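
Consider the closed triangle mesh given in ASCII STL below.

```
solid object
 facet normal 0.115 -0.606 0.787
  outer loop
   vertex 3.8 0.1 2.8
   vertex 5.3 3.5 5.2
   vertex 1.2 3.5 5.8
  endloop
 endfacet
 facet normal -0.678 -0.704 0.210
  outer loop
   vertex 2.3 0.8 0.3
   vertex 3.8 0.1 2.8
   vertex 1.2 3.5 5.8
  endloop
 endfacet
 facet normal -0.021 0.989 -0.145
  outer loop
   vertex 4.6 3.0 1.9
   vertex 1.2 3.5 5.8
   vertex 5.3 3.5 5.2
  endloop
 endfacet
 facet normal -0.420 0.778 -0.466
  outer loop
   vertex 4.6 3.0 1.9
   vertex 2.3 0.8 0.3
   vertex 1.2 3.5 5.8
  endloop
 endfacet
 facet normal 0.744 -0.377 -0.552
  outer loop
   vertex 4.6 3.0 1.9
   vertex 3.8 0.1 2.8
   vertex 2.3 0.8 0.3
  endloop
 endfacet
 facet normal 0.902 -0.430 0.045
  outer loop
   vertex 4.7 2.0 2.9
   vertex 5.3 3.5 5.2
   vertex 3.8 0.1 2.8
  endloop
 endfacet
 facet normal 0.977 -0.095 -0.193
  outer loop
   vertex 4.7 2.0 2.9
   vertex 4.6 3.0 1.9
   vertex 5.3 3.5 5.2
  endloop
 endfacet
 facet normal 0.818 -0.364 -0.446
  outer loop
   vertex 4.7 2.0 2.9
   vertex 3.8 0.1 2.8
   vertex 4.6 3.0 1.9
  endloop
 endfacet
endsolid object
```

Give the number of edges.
12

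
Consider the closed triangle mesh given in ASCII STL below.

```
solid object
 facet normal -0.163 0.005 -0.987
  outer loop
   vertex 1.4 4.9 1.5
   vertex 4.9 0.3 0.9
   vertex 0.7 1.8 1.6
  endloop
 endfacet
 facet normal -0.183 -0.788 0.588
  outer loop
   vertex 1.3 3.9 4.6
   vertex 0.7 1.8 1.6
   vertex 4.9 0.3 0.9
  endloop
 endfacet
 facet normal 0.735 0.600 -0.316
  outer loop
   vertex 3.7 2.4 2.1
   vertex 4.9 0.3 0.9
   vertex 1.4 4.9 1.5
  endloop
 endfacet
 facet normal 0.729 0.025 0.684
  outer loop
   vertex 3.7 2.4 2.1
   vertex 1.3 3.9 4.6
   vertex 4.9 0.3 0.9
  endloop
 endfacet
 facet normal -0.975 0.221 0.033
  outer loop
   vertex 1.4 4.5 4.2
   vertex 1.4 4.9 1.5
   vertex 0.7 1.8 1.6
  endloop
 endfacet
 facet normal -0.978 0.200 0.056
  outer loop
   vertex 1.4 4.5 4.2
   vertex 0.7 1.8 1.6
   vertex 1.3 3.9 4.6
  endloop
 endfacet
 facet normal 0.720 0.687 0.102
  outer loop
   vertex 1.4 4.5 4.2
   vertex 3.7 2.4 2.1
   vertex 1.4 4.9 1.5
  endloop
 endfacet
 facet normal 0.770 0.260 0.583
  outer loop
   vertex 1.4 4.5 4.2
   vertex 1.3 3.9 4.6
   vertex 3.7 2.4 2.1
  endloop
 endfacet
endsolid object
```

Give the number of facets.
8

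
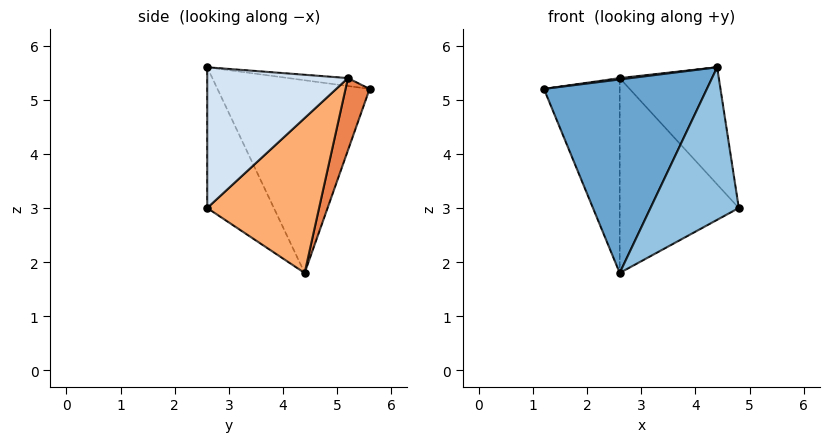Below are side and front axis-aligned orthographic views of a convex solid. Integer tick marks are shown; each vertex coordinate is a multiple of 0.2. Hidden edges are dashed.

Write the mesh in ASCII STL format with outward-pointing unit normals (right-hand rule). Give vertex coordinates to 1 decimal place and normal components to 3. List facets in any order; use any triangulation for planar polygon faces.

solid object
 facet normal -0.682 -0.731 -0.023
  outer loop
   vertex 2.6 4.4 1.8
   vertex 4.4 2.6 5.6
   vertex 1.2 5.6 5.2
  endloop
 endfacet
 facet normal -0.600 -0.795 -0.092
  outer loop
   vertex 2.6 4.4 1.8
   vertex 4.8 2.6 3.0
   vertex 4.4 2.6 5.6
  endloop
 endfacet
 facet normal -0.149 -0.027 0.988
  outer loop
   vertex 2.6 5.2 5.4
   vertex 1.2 5.6 5.2
   vertex 4.4 2.6 5.6
  endloop
 endfacet
 facet normal 0.811 0.571 0.125
  outer loop
   vertex 2.6 5.2 5.4
   vertex 4.4 2.6 5.6
   vertex 4.8 2.6 3.0
  endloop
 endfacet
 facet normal 0.296 0.932 -0.207
  outer loop
   vertex 2.6 5.2 5.4
   vertex 2.6 4.4 1.8
   vertex 1.2 5.6 5.2
  endloop
 endfacet
 facet normal 0.676 0.719 -0.160
  outer loop
   vertex 2.6 5.2 5.4
   vertex 4.8 2.6 3.0
   vertex 2.6 4.4 1.8
  endloop
 endfacet
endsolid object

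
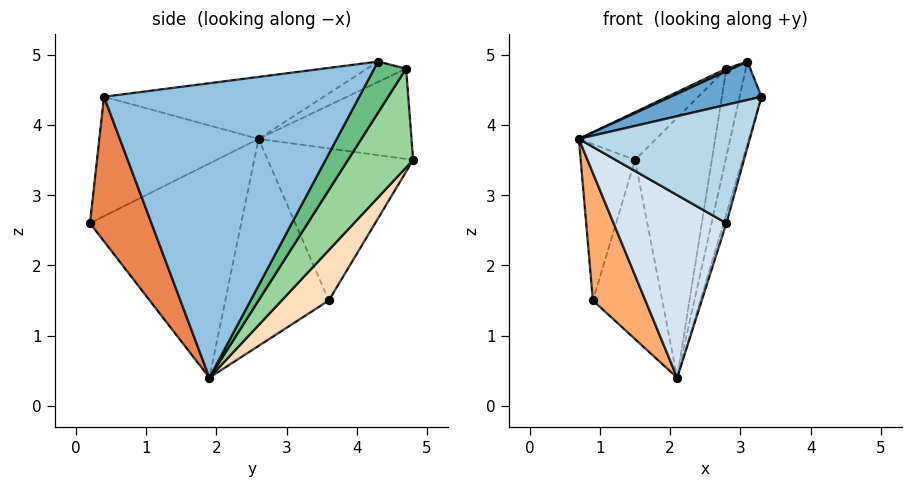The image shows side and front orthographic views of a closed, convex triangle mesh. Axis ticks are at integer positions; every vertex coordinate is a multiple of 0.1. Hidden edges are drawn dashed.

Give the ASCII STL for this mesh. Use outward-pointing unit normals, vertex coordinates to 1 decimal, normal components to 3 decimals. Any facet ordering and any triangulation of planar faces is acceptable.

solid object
 facet normal -0.331 -0.137 0.934
  outer loop
   vertex 3.1 4.3 4.9
   vertex 0.7 2.6 3.8
   vertex 3.3 0.4 4.4
  endloop
 endfacet
 facet normal 0.963 0.082 -0.258
  outer loop
   vertex 2.1 1.9 0.4
   vertex 3.1 4.3 4.9
   vertex 3.3 0.4 4.4
  endloop
 endfacet
 facet normal -0.658 -0.706 0.261
  outer loop
   vertex 2.8 0.2 2.6
   vertex 3.3 0.4 4.4
   vertex 0.7 2.6 3.8
  endloop
 endfacet
 facet normal -0.785 -0.585 -0.203
  outer loop
   vertex 2.8 0.2 2.6
   vertex 0.7 2.6 3.8
   vertex 2.1 1.9 0.4
  endloop
 endfacet
 facet normal 0.961 0.044 -0.272
  outer loop
   vertex 2.8 0.2 2.6
   vertex 2.1 1.9 0.4
   vertex 3.3 0.4 4.4
  endloop
 endfacet
 facet normal -0.860 -0.436 -0.264
  outer loop
   vertex 0.9 3.6 1.5
   vertex 2.1 1.9 0.4
   vertex 0.7 2.6 3.8
  endloop
 endfacet
 facet normal -0.934 0.349 0.071
  outer loop
   vertex 0.9 3.6 1.5
   vertex 0.7 2.6 3.8
   vertex 1.5 4.8 3.5
  endloop
 endfacet
 facet normal 0.468 0.689 -0.554
  outer loop
   vertex 0.9 3.6 1.5
   vertex 1.5 4.8 3.5
   vertex 2.1 1.9 0.4
  endloop
 endfacet
 facet normal 0.772 0.473 -0.424
  outer loop
   vertex 2.8 4.7 4.8
   vertex 3.1 4.3 4.9
   vertex 2.1 1.9 0.4
  endloop
 endfacet
 facet normal 0.558 0.657 -0.507
  outer loop
   vertex 2.8 4.7 4.8
   vertex 2.1 1.9 0.4
   vertex 1.5 4.8 3.5
  endloop
 endfacet
 facet normal -0.383 -0.056 0.922
  outer loop
   vertex 2.8 4.7 4.8
   vertex 0.7 2.6 3.8
   vertex 3.1 4.3 4.9
  endloop
 endfacet
 facet normal -0.654 0.331 0.680
  outer loop
   vertex 2.8 4.7 4.8
   vertex 1.5 4.8 3.5
   vertex 0.7 2.6 3.8
  endloop
 endfacet
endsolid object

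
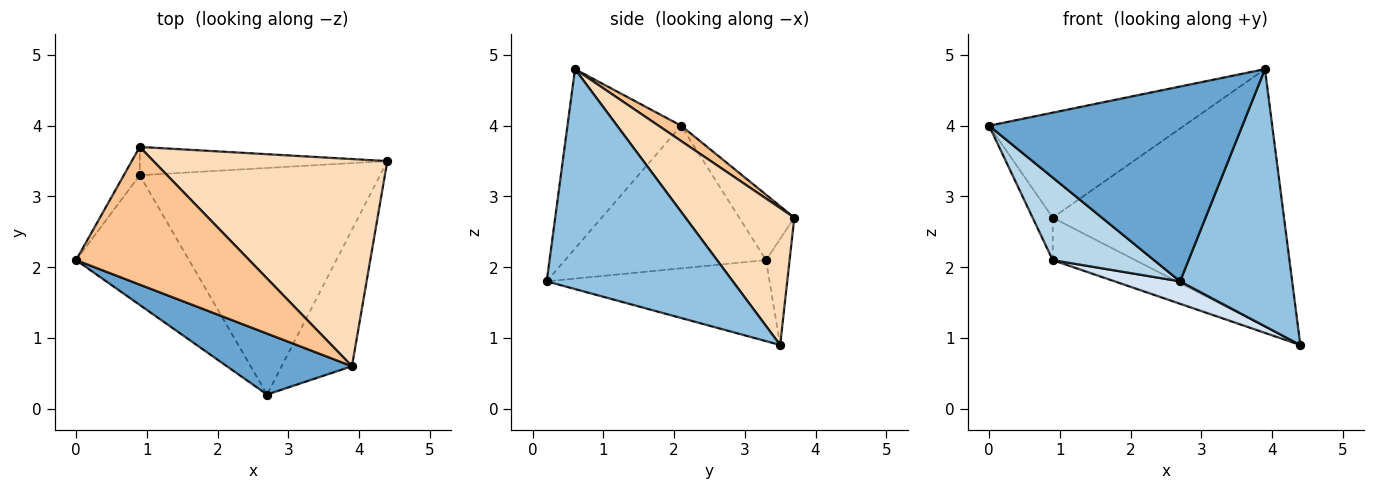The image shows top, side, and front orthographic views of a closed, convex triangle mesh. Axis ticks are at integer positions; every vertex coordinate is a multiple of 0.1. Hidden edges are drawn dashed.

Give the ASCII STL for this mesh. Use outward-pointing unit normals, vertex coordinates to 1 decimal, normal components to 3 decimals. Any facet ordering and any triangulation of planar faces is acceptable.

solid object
 facet normal -0.394 -0.877 0.274
  outer loop
   vertex 3.9 0.6 4.8
   vertex 0.0 2.1 4.0
   vertex 2.7 0.2 1.8
  endloop
 endfacet
 facet normal 0.826 -0.498 -0.264
  outer loop
   vertex 3.9 0.6 4.8
   vertex 2.7 0.2 1.8
   vertex 4.4 3.5 0.9
  endloop
 endfacet
 facet normal -0.729 -0.367 -0.577
  outer loop
   vertex 0.9 3.3 2.1
   vertex 2.7 0.2 1.8
   vertex 0.0 2.1 4.0
  endloop
 endfacet
 facet normal -0.318 -0.093 -0.943
  outer loop
   vertex 0.9 3.3 2.1
   vertex 4.4 3.5 0.9
   vertex 2.7 0.2 1.8
  endloop
 endfacet
 facet normal -0.916 0.334 -0.223
  outer loop
   vertex 0.9 3.7 2.7
   vertex 0.9 3.3 2.1
   vertex 0.0 2.1 4.0
  endloop
 endfacet
 facet normal -0.231 0.809 -0.540
  outer loop
   vertex 0.9 3.7 2.7
   vertex 4.4 3.5 0.9
   vertex 0.9 3.3 2.1
  endloop
 endfacet
 facet normal 0.070 0.605 0.793
  outer loop
   vertex 0.9 3.7 2.7
   vertex 0.0 2.1 4.0
   vertex 3.9 0.6 4.8
  endloop
 endfacet
 facet normal 0.344 0.732 0.588
  outer loop
   vertex 0.9 3.7 2.7
   vertex 3.9 0.6 4.8
   vertex 4.4 3.5 0.9
  endloop
 endfacet
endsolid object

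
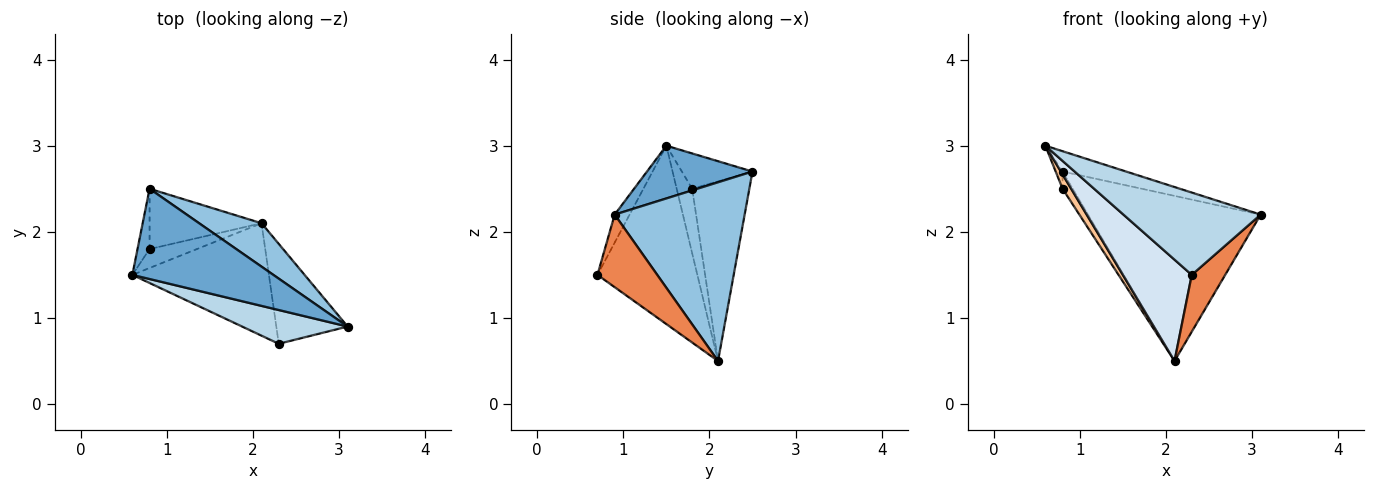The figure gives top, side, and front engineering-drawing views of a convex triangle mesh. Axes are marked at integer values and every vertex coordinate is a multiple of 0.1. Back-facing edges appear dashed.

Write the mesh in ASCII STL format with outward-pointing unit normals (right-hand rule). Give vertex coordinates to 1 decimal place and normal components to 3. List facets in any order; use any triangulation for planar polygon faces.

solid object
 facet normal 0.343 0.206 0.916
  outer loop
   vertex 0.8 2.5 2.7
   vertex 0.6 1.5 3.0
   vertex 3.1 0.9 2.2
  endloop
 endfacet
 facet normal 0.589 0.782 0.206
  outer loop
   vertex 2.1 2.1 0.5
   vertex 0.8 2.5 2.7
   vertex 3.1 0.9 2.2
  endloop
 endfacet
 facet normal -0.100 -0.921 0.377
  outer loop
   vertex 2.3 0.7 1.5
   vertex 3.1 0.9 2.2
   vertex 0.6 1.5 3.0
  endloop
 endfacet
 facet normal -0.696 -0.480 -0.533
  outer loop
   vertex 2.3 0.7 1.5
   vertex 0.6 1.5 3.0
   vertex 2.1 2.1 0.5
  endloop
 endfacet
 facet normal 0.662 -0.370 -0.651
  outer loop
   vertex 2.3 0.7 1.5
   vertex 2.1 2.1 0.5
   vertex 3.1 0.9 2.2
  endloop
 endfacet
 facet normal -0.942 0.092 -0.322
  outer loop
   vertex 0.8 1.8 2.5
   vertex 0.6 1.5 3.0
   vertex 0.8 2.5 2.7
  endloop
 endfacet
 facet normal -0.736 -0.409 -0.540
  outer loop
   vertex 0.8 1.8 2.5
   vertex 2.1 2.1 0.5
   vertex 0.6 1.5 3.0
  endloop
 endfacet
 facet normal -0.839 0.149 -0.523
  outer loop
   vertex 0.8 1.8 2.5
   vertex 0.8 2.5 2.7
   vertex 2.1 2.1 0.5
  endloop
 endfacet
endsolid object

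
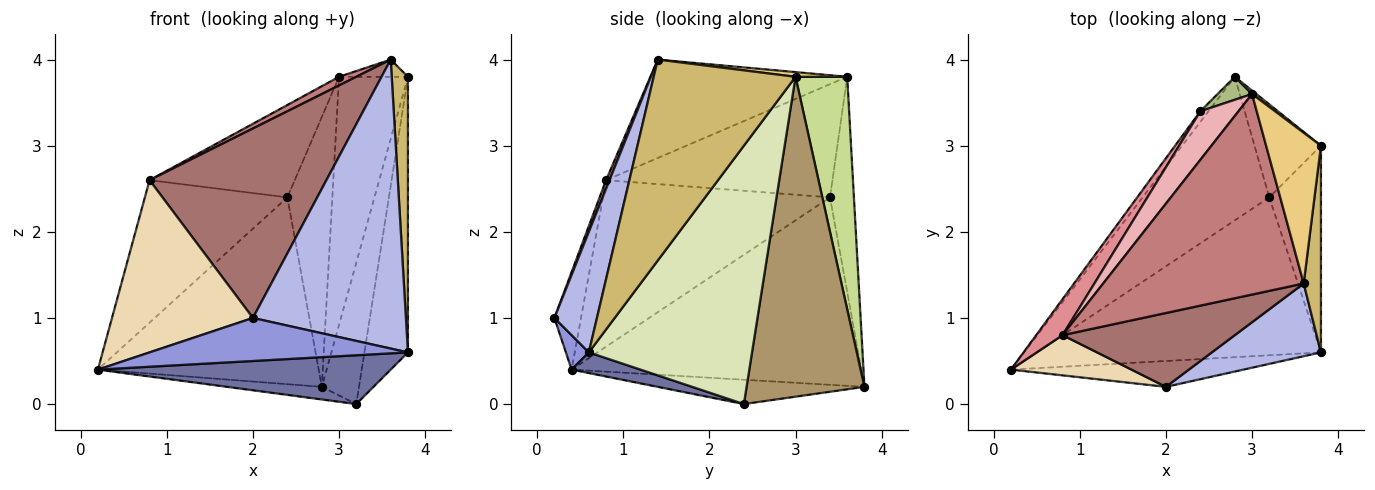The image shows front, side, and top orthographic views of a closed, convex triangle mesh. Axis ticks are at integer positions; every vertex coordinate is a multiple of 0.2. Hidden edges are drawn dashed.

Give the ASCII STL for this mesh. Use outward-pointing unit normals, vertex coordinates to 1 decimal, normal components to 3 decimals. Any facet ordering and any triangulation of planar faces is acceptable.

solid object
 facet normal 0.069 -0.295 -0.953
  outer loop
   vertex 3.2 2.4 0.0
   vertex 3.8 0.6 0.6
   vertex 0.2 0.4 0.4
  endloop
 endfacet
 facet normal -0.188 0.086 -0.978
  outer loop
   vertex 3.2 2.4 0.0
   vertex 0.2 0.4 0.4
   vertex 2.8 3.8 0.2
  endloop
 endfacet
 facet normal 0.076 -0.855 -0.513
  outer loop
   vertex 2.0 0.2 1.0
   vertex 0.2 0.4 0.4
   vertex 3.8 0.6 0.6
  endloop
 endfacet
 facet normal 0.260 -0.936 0.236
  outer loop
   vertex 2.0 0.2 1.0
   vertex 3.8 0.6 0.6
   vertex 3.6 1.4 4.0
  endloop
 endfacet
 facet normal -0.795 0.606 -0.034
  outer loop
   vertex 2.4 3.4 2.4
   vertex 2.8 3.8 0.2
   vertex 0.2 0.4 0.4
  endloop
 endfacet
 facet normal -0.468 0.880 0.075
  outer loop
   vertex 2.4 3.4 2.4
   vertex 3.0 3.6 3.8
   vertex 2.8 3.8 0.2
  endloop
 endfacet
 facet normal 0.600 0.800 0.011
  outer loop
   vertex 3.8 3.0 3.8
   vertex 2.8 3.8 0.2
   vertex 3.0 3.6 3.8
  endloop
 endfacet
 facet normal 0.949 0.253 -0.190
  outer loop
   vertex 3.8 3.0 3.8
   vertex 3.8 0.6 0.6
   vertex 3.2 2.4 0.0
  endloop
 endfacet
 facet normal 0.936 0.295 -0.194
  outer loop
   vertex 3.8 3.0 3.8
   vertex 3.2 2.4 0.0
   vertex 2.8 3.8 0.2
  endloop
 endfacet
 facet normal 0.990 -0.113 0.085
  outer loop
   vertex 3.8 3.0 3.8
   vertex 3.6 1.4 4.0
   vertex 3.8 0.6 0.6
  endloop
 endfacet
 facet normal 0.085 0.113 0.990
  outer loop
   vertex 3.8 3.0 3.8
   vertex 3.0 3.6 3.8
   vertex 3.6 1.4 4.0
  endloop
 endfacet
 facet normal -0.181 -0.958 0.223
  outer loop
   vertex 0.8 0.8 2.6
   vertex 0.2 0.4 0.4
   vertex 2.0 0.2 1.0
  endloop
 endfacet
 facet normal 0.018 -0.932 0.363
  outer loop
   vertex 0.8 0.8 2.6
   vertex 2.0 0.2 1.0
   vertex 3.6 1.4 4.0
  endloop
 endfacet
 facet normal -0.440 -0.039 0.897
  outer loop
   vertex 0.8 0.8 2.6
   vertex 3.6 1.4 4.0
   vertex 3.0 3.6 3.8
  endloop
 endfacet
 facet normal -0.839 0.527 0.133
  outer loop
   vertex 0.8 0.8 2.6
   vertex 2.4 3.4 2.4
   vertex 0.2 0.4 0.4
  endloop
 endfacet
 facet normal -0.810 0.519 0.273
  outer loop
   vertex 0.8 0.8 2.6
   vertex 3.0 3.6 3.8
   vertex 2.4 3.4 2.4
  endloop
 endfacet
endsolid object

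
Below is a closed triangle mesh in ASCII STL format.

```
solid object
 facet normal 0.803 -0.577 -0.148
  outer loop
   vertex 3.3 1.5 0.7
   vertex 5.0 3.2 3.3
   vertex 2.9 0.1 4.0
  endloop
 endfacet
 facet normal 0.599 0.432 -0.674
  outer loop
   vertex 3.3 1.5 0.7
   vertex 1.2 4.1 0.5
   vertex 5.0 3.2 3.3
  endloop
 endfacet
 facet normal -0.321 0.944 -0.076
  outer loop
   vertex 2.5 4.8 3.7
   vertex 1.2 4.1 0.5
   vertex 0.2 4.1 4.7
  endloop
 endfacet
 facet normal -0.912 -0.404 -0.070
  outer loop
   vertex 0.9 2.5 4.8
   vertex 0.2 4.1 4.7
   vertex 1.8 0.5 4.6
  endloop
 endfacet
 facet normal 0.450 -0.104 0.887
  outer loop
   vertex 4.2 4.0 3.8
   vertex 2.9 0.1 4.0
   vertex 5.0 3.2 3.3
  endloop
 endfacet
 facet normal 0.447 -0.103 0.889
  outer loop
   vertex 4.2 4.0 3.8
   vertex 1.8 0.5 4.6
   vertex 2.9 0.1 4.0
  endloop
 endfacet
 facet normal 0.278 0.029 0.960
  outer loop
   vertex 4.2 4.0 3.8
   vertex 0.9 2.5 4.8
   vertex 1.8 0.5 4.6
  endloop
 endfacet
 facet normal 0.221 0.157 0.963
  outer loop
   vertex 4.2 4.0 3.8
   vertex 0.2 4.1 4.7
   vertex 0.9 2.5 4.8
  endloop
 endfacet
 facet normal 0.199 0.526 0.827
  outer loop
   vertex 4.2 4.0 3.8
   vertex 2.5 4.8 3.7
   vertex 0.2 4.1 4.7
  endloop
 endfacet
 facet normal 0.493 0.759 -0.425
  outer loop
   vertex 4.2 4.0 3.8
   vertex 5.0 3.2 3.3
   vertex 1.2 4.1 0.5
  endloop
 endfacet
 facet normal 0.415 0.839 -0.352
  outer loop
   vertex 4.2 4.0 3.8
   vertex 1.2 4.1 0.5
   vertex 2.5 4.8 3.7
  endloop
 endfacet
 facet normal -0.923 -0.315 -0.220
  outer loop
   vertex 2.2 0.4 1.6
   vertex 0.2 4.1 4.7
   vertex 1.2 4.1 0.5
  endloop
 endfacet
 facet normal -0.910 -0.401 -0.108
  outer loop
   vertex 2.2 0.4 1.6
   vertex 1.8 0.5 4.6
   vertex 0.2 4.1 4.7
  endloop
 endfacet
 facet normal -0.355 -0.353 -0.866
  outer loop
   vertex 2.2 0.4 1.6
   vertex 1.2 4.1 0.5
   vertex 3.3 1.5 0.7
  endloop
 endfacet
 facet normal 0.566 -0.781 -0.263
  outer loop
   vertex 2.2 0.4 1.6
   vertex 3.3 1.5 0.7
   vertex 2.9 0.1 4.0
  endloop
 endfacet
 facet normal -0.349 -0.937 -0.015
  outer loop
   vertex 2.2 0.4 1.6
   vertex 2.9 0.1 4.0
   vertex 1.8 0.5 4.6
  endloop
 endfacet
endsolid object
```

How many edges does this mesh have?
24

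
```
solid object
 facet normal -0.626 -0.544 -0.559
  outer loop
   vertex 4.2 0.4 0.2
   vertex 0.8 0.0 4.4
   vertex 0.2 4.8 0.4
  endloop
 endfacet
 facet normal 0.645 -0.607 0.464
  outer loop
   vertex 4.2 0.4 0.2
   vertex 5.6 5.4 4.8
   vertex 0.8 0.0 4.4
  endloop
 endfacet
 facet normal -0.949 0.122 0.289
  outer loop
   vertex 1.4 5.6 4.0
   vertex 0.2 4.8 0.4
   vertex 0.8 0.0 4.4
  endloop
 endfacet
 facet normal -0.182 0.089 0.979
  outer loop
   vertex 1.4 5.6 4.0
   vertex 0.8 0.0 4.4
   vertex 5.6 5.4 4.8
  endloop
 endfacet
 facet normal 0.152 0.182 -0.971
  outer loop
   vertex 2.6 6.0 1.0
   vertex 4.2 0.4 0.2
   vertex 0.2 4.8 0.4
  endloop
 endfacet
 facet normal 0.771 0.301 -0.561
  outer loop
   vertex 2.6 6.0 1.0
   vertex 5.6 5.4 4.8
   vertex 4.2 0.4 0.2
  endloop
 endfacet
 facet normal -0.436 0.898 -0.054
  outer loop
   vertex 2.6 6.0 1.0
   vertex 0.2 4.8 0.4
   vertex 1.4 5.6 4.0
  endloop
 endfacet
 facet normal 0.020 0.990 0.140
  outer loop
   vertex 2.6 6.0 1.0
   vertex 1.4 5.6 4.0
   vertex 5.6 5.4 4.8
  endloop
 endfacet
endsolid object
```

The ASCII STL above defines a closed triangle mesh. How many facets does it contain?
8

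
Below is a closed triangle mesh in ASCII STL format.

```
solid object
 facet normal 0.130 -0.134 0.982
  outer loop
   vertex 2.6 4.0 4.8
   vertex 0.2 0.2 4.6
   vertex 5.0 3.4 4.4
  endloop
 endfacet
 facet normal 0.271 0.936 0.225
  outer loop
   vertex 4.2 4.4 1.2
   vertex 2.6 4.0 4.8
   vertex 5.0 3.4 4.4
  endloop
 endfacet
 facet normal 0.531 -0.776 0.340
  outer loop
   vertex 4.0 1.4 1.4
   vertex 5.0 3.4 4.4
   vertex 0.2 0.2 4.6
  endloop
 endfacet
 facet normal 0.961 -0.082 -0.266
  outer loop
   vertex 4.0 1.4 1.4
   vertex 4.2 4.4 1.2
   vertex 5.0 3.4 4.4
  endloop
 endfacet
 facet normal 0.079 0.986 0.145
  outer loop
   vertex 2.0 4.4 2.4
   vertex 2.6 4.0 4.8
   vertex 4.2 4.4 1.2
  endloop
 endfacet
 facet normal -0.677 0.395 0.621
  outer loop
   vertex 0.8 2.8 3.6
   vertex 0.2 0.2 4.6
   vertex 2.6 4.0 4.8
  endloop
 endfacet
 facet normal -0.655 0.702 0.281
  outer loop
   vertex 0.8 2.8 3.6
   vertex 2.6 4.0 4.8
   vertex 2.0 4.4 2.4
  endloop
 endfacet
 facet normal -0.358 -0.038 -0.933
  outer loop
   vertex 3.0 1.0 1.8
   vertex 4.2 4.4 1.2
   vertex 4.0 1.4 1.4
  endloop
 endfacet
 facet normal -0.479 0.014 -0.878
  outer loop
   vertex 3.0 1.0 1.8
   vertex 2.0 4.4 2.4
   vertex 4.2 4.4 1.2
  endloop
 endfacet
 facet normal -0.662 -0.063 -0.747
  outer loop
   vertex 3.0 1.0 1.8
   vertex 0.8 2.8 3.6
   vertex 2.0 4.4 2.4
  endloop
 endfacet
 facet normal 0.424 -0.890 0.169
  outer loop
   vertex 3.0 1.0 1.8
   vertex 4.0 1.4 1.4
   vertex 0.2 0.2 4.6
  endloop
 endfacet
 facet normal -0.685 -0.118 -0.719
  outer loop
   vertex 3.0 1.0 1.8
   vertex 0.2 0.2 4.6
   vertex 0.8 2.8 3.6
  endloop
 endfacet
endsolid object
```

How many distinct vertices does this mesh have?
8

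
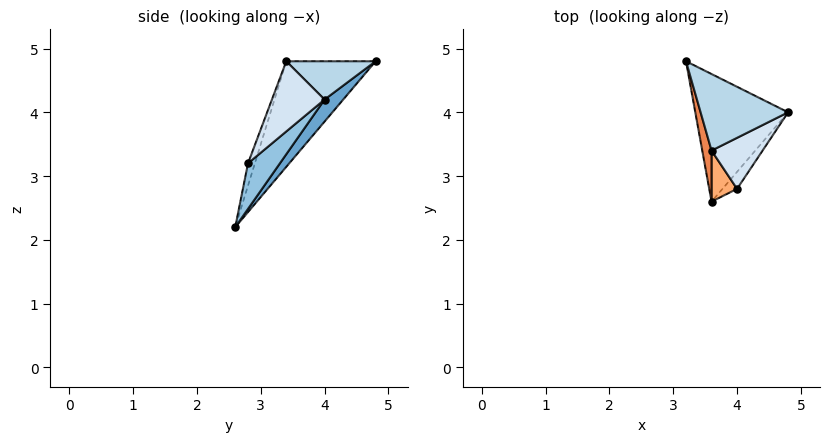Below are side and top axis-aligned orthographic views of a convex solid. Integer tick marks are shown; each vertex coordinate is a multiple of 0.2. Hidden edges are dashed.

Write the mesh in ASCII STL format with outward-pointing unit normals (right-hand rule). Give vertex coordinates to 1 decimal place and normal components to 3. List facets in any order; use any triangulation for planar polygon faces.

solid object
 facet normal 0.149 0.766 -0.625
  outer loop
   vertex 3.6 2.6 2.2
   vertex 3.2 4.8 4.8
   vertex 4.8 4.0 4.2
  endloop
 endfacet
 facet normal 0.890 -0.356 -0.285
  outer loop
   vertex 4.0 2.8 3.2
   vertex 3.6 2.6 2.2
   vertex 4.8 4.0 4.2
  endloop
 endfacet
 facet normal 0.398 0.114 0.910
  outer loop
   vertex 3.6 3.4 4.8
   vertex 4.8 4.0 4.2
   vertex 3.2 4.8 4.8
  endloop
 endfacet
 facet normal 0.564 -0.717 0.410
  outer loop
   vertex 3.6 3.4 4.8
   vertex 4.0 2.8 3.2
   vertex 4.8 4.0 4.2
  endloop
 endfacet
 facet normal -0.958 -0.274 0.084
  outer loop
   vertex 3.6 3.4 4.8
   vertex 3.2 4.8 4.8
   vertex 3.6 2.6 2.2
  endloop
 endfacet
 facet normal -0.249 -0.926 0.285
  outer loop
   vertex 3.6 3.4 4.8
   vertex 3.6 2.6 2.2
   vertex 4.0 2.8 3.2
  endloop
 endfacet
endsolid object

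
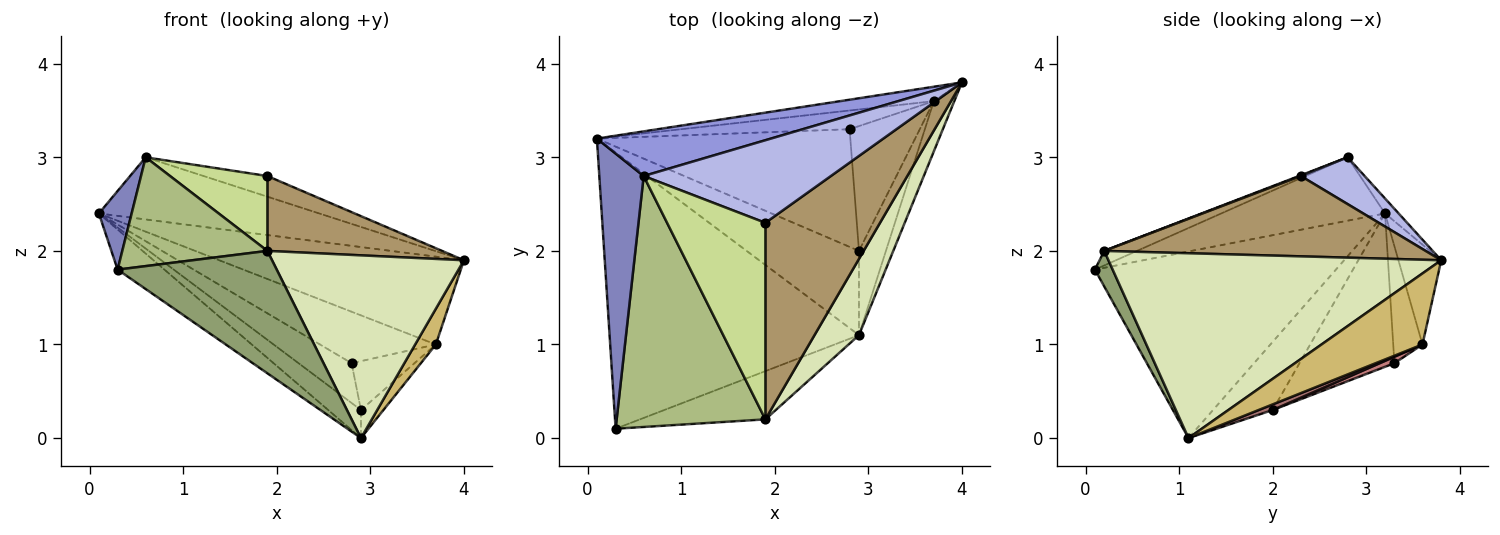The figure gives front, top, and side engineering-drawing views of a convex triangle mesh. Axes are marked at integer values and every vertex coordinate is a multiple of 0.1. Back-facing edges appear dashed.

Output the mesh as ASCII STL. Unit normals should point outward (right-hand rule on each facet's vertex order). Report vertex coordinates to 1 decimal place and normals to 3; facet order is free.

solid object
 facet normal -0.595 0.116 -0.795
  outer loop
   vertex 2.9 1.1 0.0
   vertex 0.3 0.1 1.8
   vertex 0.1 3.2 2.4
  endloop
 endfacet
 facet normal -0.808 -0.162 0.566
  outer loop
   vertex 0.6 2.8 3.0
   vertex 0.1 3.2 2.4
   vertex 0.3 0.1 1.8
  endloop
 endfacet
 facet normal -0.050 0.811 0.583
  outer loop
   vertex 0.6 2.8 3.0
   vertex 4.0 3.8 1.9
   vertex 0.1 3.2 2.4
  endloop
 endfacet
 facet normal 0.236 0.236 0.943
  outer loop
   vertex 0.6 2.8 3.0
   vertex 1.9 2.3 2.8
   vertex 4.0 3.8 1.9
  endloop
 endfacet
 facet normal 0.103 -0.925 -0.365
  outer loop
   vertex 1.9 0.2 2.0
   vertex 0.3 0.1 1.8
   vertex 2.9 1.1 0.0
  endloop
 endfacet
 facet normal -0.089 -0.396 0.914
  outer loop
   vertex 1.9 0.2 2.0
   vertex 0.6 2.8 3.0
   vertex 0.3 0.1 1.8
  endloop
 endfacet
 facet normal 0.007 -0.356 0.934
  outer loop
   vertex 1.9 0.2 2.0
   vertex 1.9 2.3 2.8
   vertex 0.6 2.8 3.0
  endloop
 endfacet
 facet normal 0.848 -0.489 0.204
  outer loop
   vertex 1.9 0.2 2.0
   vertex 2.9 1.1 0.0
   vertex 4.0 3.8 1.9
  endloop
 endfacet
 facet normal 0.548 -0.298 0.782
  outer loop
   vertex 1.9 0.2 2.0
   vertex 4.0 3.8 1.9
   vertex 1.9 2.3 2.8
  endloop
 endfacet
 facet normal 0.943 -0.193 -0.271
  outer loop
   vertex 3.7 3.6 1.0
   vertex 4.0 3.8 1.9
   vertex 2.9 1.1 0.0
  endloop
 endfacet
 facet normal -0.170 0.972 -0.159
  outer loop
   vertex 3.7 3.6 1.0
   vertex 0.1 3.2 2.4
   vertex 4.0 3.8 1.9
  endloop
 endfacet
 facet normal -0.231 0.914 -0.333
  outer loop
   vertex 3.7 3.6 1.0
   vertex 2.8 3.3 0.8
   vertex 0.1 3.2 2.4
  endloop
 endfacet
 facet normal 0.194 0.310 -0.931
  outer loop
   vertex 2.9 2.0 0.3
   vertex 3.7 3.6 1.0
   vertex 2.9 1.1 0.0
  endloop
 endfacet
 facet normal 0.085 0.363 -0.928
  outer loop
   vertex 2.9 2.0 0.3
   vertex 2.8 3.3 0.8
   vertex 3.7 3.6 1.0
  endloop
 endfacet
 facet normal -0.499 0.274 -0.822
  outer loop
   vertex 2.9 2.0 0.3
   vertex 2.9 1.1 0.0
   vertex 0.1 3.2 2.4
  endloop
 endfacet
 facet normal -0.497 0.278 -0.822
  outer loop
   vertex 2.9 2.0 0.3
   vertex 0.1 3.2 2.4
   vertex 2.8 3.3 0.8
  endloop
 endfacet
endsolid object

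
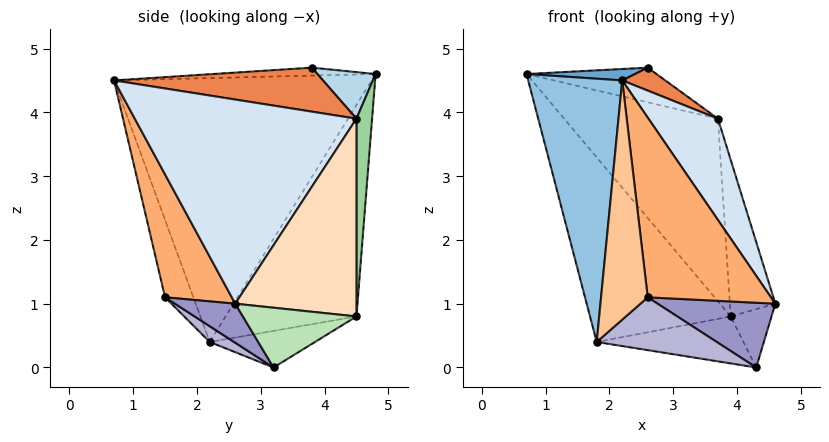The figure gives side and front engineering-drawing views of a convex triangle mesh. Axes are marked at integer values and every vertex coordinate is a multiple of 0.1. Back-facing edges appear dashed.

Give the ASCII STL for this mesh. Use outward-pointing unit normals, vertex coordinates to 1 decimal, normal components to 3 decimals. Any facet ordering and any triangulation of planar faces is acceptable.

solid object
 facet normal -0.081 -0.054 0.995
  outer loop
   vertex 2.6 3.8 4.7
   vertex 0.7 4.8 4.6
   vertex 2.2 0.7 4.5
  endloop
 endfacet
 facet normal -0.939 -0.343 -0.034
  outer loop
   vertex 1.8 2.2 0.4
   vertex 2.2 0.7 4.5
   vertex 0.7 4.8 4.6
  endloop
 endfacet
 facet normal 0.242 0.540 0.806
  outer loop
   vertex 3.7 4.5 3.9
   vertex 0.7 4.8 4.6
   vertex 2.6 3.8 4.7
  endloop
 endfacet
 facet normal 0.856 -0.268 0.441
  outer loop
   vertex 3.7 4.5 3.9
   vertex 2.2 0.7 4.5
   vertex 4.6 2.6 1.0
  endloop
 endfacet
 facet normal 0.636 -0.131 0.760
  outer loop
   vertex 3.7 4.5 3.9
   vertex 2.6 3.8 4.7
   vertex 2.2 0.7 4.5
  endloop
 endfacet
 facet normal 0.471 -0.870 -0.149
  outer loop
   vertex 2.6 1.5 1.1
   vertex 4.6 2.6 1.0
   vertex 2.2 0.7 4.5
  endloop
 endfacet
 facet normal -0.502 -0.827 -0.254
  outer loop
   vertex 2.6 1.5 1.1
   vertex 2.2 0.7 4.5
   vertex 1.8 2.2 0.4
  endloop
 endfacet
 facet normal 0.935 0.351 0.060
  outer loop
   vertex 3.9 4.5 0.8
   vertex 3.7 4.5 3.9
   vertex 4.6 2.6 1.0
  endloop
 endfacet
 facet normal -0.576 0.619 -0.534
  outer loop
   vertex 3.9 4.5 0.8
   vertex 1.8 2.2 0.4
   vertex 0.7 4.8 4.6
  endloop
 endfacet
 facet normal 0.101 0.995 0.007
  outer loop
   vertex 3.9 4.5 0.8
   vertex 0.7 4.8 4.6
   vertex 3.7 4.5 3.9
  endloop
 endfacet
 facet normal 0.938 0.337 -0.079
  outer loop
   vertex 4.3 3.2 0.0
   vertex 3.9 4.5 0.8
   vertex 4.6 2.6 1.0
  endloop
 endfacet
 facet normal -0.307 0.428 -0.850
  outer loop
   vertex 4.3 3.2 0.0
   vertex 1.8 2.2 0.4
   vertex 3.9 4.5 0.8
  endloop
 endfacet
 facet normal 0.379 -0.739 -0.557
  outer loop
   vertex 4.3 3.2 0.0
   vertex 4.6 2.6 1.0
   vertex 2.6 1.5 1.1
  endloop
 endfacet
 facet normal 0.127 -0.625 -0.770
  outer loop
   vertex 4.3 3.2 0.0
   vertex 2.6 1.5 1.1
   vertex 1.8 2.2 0.4
  endloop
 endfacet
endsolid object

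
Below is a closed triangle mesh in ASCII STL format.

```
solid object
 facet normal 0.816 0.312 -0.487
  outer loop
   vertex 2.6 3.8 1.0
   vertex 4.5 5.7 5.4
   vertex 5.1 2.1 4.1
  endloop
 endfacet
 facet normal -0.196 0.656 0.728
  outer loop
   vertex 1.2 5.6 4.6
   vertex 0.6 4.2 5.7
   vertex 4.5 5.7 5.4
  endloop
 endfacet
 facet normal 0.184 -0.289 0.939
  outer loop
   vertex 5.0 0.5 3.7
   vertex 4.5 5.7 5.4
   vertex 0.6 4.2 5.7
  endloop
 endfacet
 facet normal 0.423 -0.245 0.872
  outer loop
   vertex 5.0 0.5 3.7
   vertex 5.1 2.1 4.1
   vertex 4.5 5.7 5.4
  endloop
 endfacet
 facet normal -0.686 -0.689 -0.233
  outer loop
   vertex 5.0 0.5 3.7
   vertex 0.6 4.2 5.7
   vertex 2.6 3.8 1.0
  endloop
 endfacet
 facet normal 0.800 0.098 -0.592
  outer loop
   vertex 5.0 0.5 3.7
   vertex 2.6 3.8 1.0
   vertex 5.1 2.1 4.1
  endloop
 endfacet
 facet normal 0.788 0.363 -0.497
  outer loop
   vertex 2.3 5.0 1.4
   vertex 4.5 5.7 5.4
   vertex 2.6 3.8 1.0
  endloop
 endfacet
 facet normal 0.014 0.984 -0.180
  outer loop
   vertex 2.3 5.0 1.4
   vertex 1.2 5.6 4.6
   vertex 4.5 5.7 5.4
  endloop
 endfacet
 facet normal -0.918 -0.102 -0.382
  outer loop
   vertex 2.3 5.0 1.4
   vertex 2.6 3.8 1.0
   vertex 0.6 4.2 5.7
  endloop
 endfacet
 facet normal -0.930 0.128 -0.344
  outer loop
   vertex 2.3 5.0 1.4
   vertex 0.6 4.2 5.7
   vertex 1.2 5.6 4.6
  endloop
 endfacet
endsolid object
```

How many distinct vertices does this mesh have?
7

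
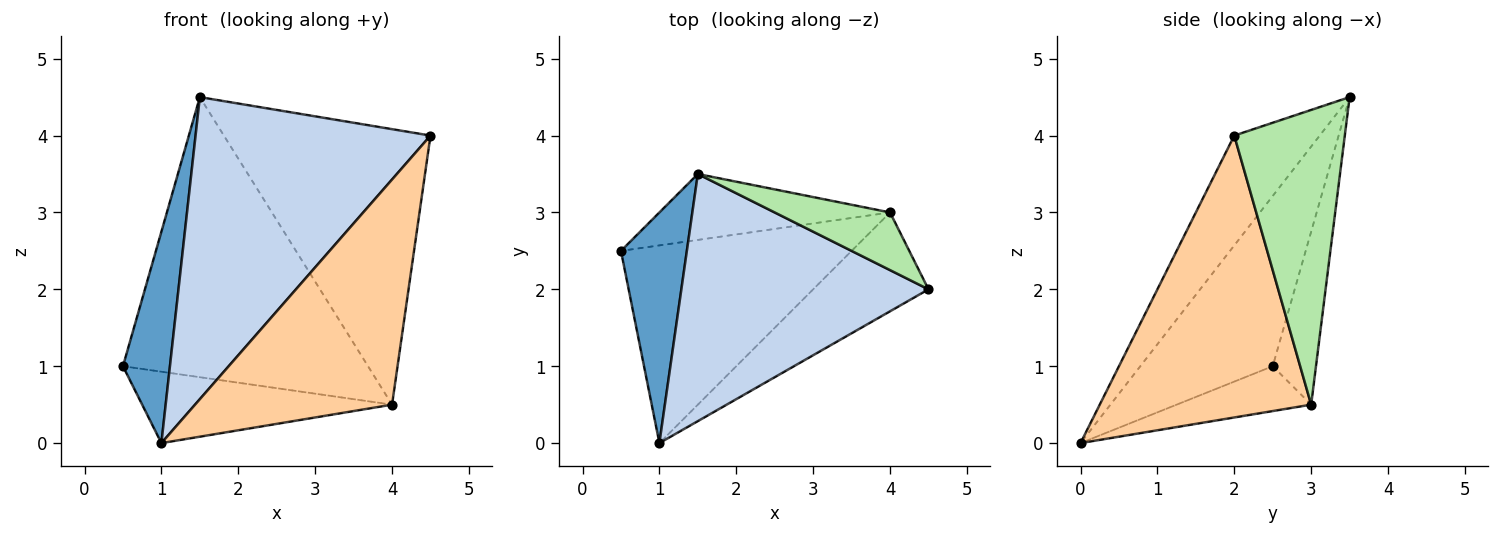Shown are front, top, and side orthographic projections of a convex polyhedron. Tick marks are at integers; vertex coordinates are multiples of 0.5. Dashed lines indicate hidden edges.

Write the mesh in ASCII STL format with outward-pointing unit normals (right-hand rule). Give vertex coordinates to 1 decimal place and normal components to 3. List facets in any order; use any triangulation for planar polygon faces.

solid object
 facet normal -0.885 -0.314 0.343
  outer loop
   vertex 1.5 3.5 4.5
   vertex 0.5 2.5 1.0
   vertex 1.0 0.0 0.0
  endloop
 endfacet
 facet normal -0.271 -0.745 0.610
  outer loop
   vertex 1.5 3.5 4.5
   vertex 1.0 0.0 0.0
   vertex 4.5 2.0 4.0
  endloop
 endfacet
 facet normal -0.180 0.334 -0.925
  outer loop
   vertex 4.0 3.0 0.5
   vertex 1.0 0.0 0.0
   vertex 0.5 2.5 1.0
  endloop
 endfacet
 facet normal 0.701 -0.653 -0.287
  outer loop
   vertex 4.0 3.0 0.5
   vertex 4.5 2.0 4.0
   vertex 1.0 0.0 0.0
  endloop
 endfacet
 facet normal -0.169 0.959 -0.226
  outer loop
   vertex 4.0 3.0 0.5
   vertex 0.5 2.5 1.0
   vertex 1.5 3.5 4.5
  endloop
 endfacet
 facet normal 0.464 0.867 0.181
  outer loop
   vertex 4.0 3.0 0.5
   vertex 1.5 3.5 4.5
   vertex 4.5 2.0 4.0
  endloop
 endfacet
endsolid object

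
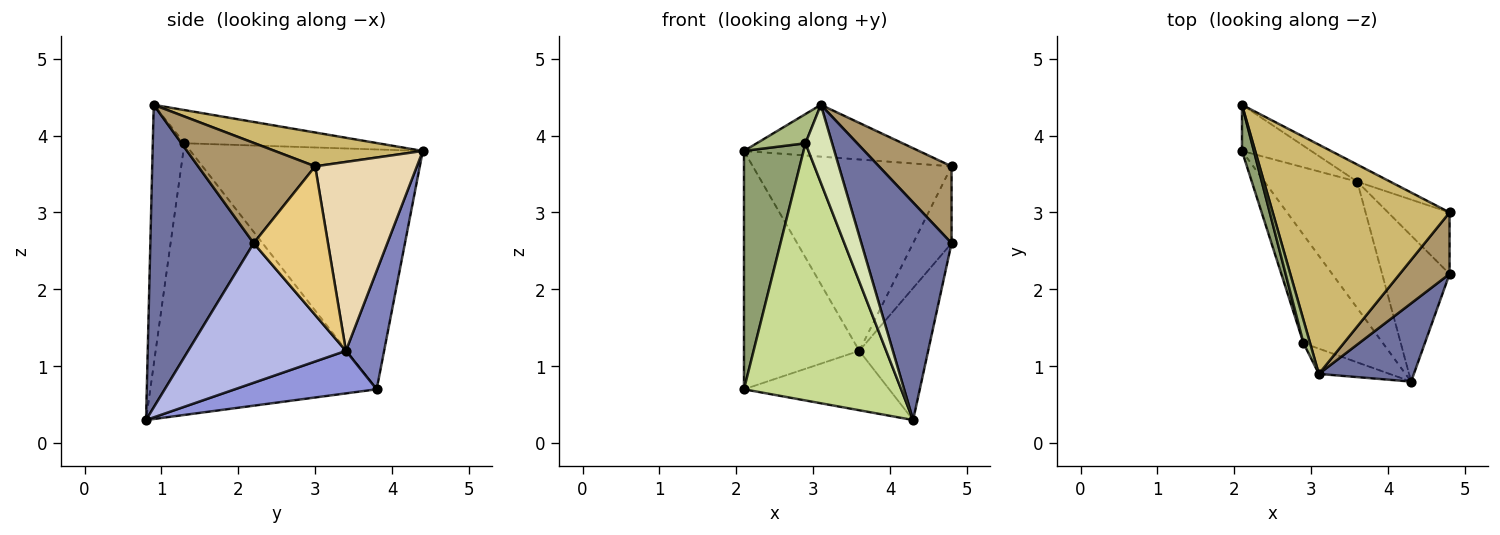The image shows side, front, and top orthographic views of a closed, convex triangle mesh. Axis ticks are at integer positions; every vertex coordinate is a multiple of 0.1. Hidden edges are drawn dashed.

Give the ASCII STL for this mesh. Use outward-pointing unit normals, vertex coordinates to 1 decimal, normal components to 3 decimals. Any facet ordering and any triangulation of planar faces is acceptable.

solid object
 facet normal 0.733 -0.640 0.230
  outer loop
   vertex 4.3 0.8 0.3
   vertex 4.8 2.2 2.6
   vertex 3.1 0.9 4.4
  endloop
 endfacet
 facet normal 0.309 0.934 -0.181
  outer loop
   vertex 3.6 3.4 1.2
   vertex 2.1 3.8 0.7
   vertex 2.1 4.4 3.8
  endloop
 endfacet
 facet normal 0.383 0.393 -0.836
  outer loop
   vertex 3.6 3.4 1.2
   vertex 4.3 0.8 0.3
   vertex 2.1 3.8 0.7
  endloop
 endfacet
 facet normal 0.838 0.366 -0.405
  outer loop
   vertex 3.6 3.4 1.2
   vertex 4.8 2.2 2.6
   vertex 4.3 0.8 0.3
  endloop
 endfacet
 facet normal -0.968 -0.248 0.048
  outer loop
   vertex 2.9 1.3 3.9
   vertex 2.1 4.4 3.8
   vertex 2.1 3.8 0.7
  endloop
 endfacet
 facet normal -0.952 -0.240 0.189
  outer loop
   vertex 2.9 1.3 3.9
   vertex 3.1 0.9 4.4
   vertex 2.1 4.4 3.8
  endloop
 endfacet
 facet normal -0.799 -0.555 -0.234
  outer loop
   vertex 2.9 1.3 3.9
   vertex 2.1 3.8 0.7
   vertex 4.3 0.8 0.3
  endloop
 endfacet
 facet normal -0.750 -0.630 -0.204
  outer loop
   vertex 2.9 1.3 3.9
   vertex 4.3 0.8 0.3
   vertex 3.1 0.9 4.4
  endloop
 endfacet
 facet normal 0.783 -0.486 0.389
  outer loop
   vertex 4.8 3.0 3.6
   vertex 3.1 0.9 4.4
   vertex 4.8 2.2 2.6
  endloop
 endfacet
 facet normal 0.183 0.217 0.959
  outer loop
   vertex 4.8 3.0 3.6
   vertex 2.1 4.4 3.8
   vertex 3.1 0.9 4.4
  endloop
 endfacet
 facet normal 0.834 0.431 -0.345
  outer loop
   vertex 4.8 3.0 3.6
   vertex 4.8 2.2 2.6
   vertex 3.6 3.4 1.2
  endloop
 endfacet
 facet normal 0.454 0.887 -0.079
  outer loop
   vertex 4.8 3.0 3.6
   vertex 3.6 3.4 1.2
   vertex 2.1 4.4 3.8
  endloop
 endfacet
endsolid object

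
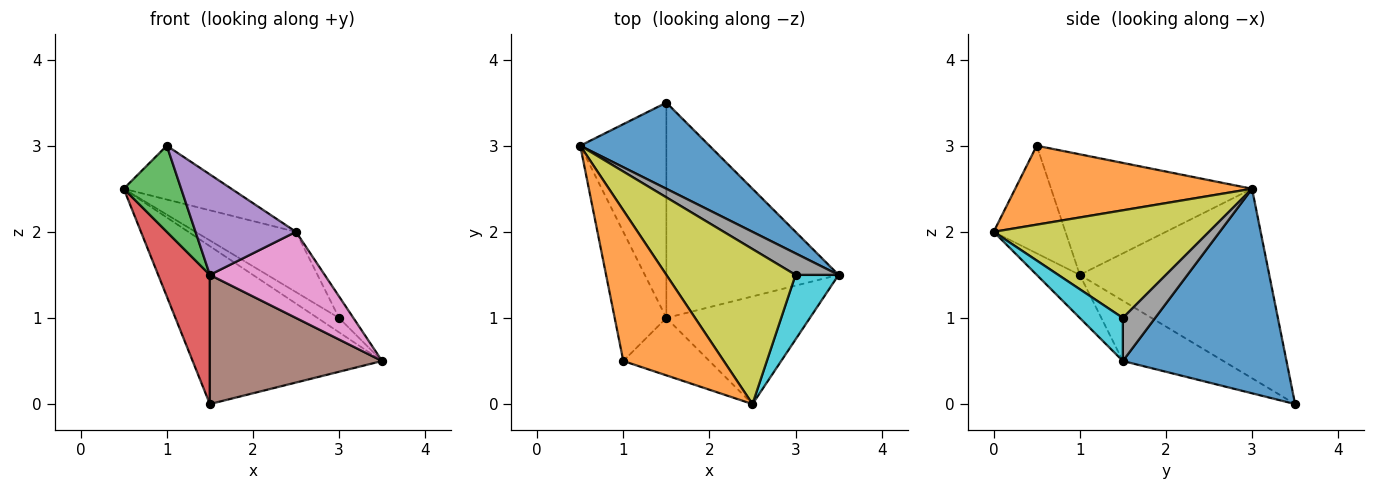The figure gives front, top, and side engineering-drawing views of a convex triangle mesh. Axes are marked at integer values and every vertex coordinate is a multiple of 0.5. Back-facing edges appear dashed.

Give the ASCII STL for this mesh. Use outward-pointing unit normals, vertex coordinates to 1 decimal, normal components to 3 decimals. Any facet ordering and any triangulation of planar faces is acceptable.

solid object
 facet normal 0.604 0.700 0.382
  outer loop
   vertex 1.5 3.5 0.0
   vertex 0.5 3.0 2.5
   vertex 3.5 1.5 0.5
  endloop
 endfacet
 facet normal 0.595 0.270 0.757
  outer loop
   vertex 2.5 0.0 2.0
   vertex 0.5 3.0 2.5
   vertex 1.0 0.5 3.0
  endloop
 endfacet
 facet normal -0.889 -0.254 -0.381
  outer loop
   vertex 1.5 1.0 1.5
   vertex 1.0 0.5 3.0
   vertex 0.5 3.0 2.5
  endloop
 endfacet
 facet normal -0.884 -0.241 -0.402
  outer loop
   vertex 1.5 1.0 1.5
   vertex 0.5 3.0 2.5
   vertex 1.5 3.5 0.0
  endloop
 endfacet
 facet normal -0.527 -0.738 -0.422
  outer loop
   vertex 1.5 1.0 1.5
   vertex 2.5 0.0 2.0
   vertex 1.0 0.5 3.0
  endloop
 endfacet
 facet normal -0.287 -0.493 -0.821
  outer loop
   vertex 1.5 1.0 1.5
   vertex 1.5 3.5 0.0
   vertex 3.5 1.5 0.5
  endloop
 endfacet
 facet normal -0.228 -0.608 -0.760
  outer loop
   vertex 1.5 1.0 1.5
   vertex 3.5 1.5 0.5
   vertex 2.5 0.0 2.0
  endloop
 endfacet
 facet normal 0.640 0.426 0.640
  outer loop
   vertex 3.0 1.5 1.0
   vertex 3.5 1.5 0.5
   vertex 0.5 3.0 2.5
  endloop
 endfacet
 facet normal 0.613 0.286 0.736
  outer loop
   vertex 3.0 1.5 1.0
   vertex 0.5 3.0 2.5
   vertex 2.5 0.0 2.0
  endloop
 endfacet
 facet normal 0.688 0.229 0.688
  outer loop
   vertex 3.0 1.5 1.0
   vertex 2.5 0.0 2.0
   vertex 3.5 1.5 0.5
  endloop
 endfacet
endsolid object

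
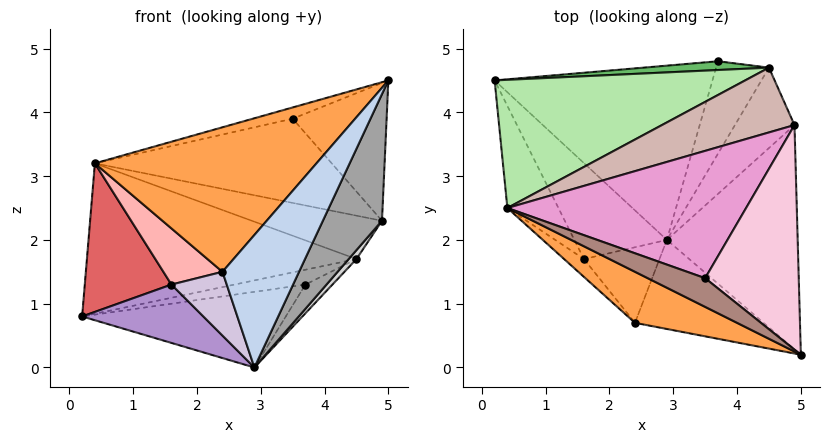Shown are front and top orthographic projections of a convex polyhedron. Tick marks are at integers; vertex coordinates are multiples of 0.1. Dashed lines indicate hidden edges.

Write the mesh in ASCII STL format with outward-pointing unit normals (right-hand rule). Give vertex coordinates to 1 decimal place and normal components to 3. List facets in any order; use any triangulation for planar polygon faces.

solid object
 facet normal 0.096 0.396 -0.913
  outer loop
   vertex 2.9 2.0 0.0
   vertex 0.2 4.5 0.8
   vertex 3.7 4.8 1.3
  endloop
 endfacet
 facet normal 0.436 -0.747 -0.502
  outer loop
   vertex 2.4 0.7 1.5
   vertex 2.9 2.0 0.0
   vertex 5.0 0.2 4.5
  endloop
 endfacet
 facet normal -0.492 -0.821 0.290
  outer loop
   vertex 0.4 2.5 3.2
   vertex 2.4 0.7 1.5
   vertex 5.0 0.2 4.5
  endloop
 endfacet
 facet normal 0.458 0.264 -0.849
  outer loop
   vertex 4.5 4.7 1.7
   vertex 2.9 2.0 0.0
   vertex 3.7 4.8 1.3
  endloop
 endfacet
 facet normal -0.145 0.852 0.503
  outer loop
   vertex 4.5 4.7 1.7
   vertex 3.7 4.8 1.3
   vertex 0.2 4.5 0.8
  endloop
 endfacet
 facet normal -0.169 0.750 0.639
  outer loop
   vertex 4.5 4.7 1.7
   vertex 0.2 4.5 0.8
   vertex 0.4 2.5 3.2
  endloop
 endfacet
 facet normal -0.823 -0.469 -0.322
  outer loop
   vertex 1.6 1.7 1.3
   vertex 0.4 2.5 3.2
   vertex 0.2 4.5 0.8
  endloop
 endfacet
 facet normal -0.745 -0.636 -0.202
  outer loop
   vertex 1.6 1.7 1.3
   vertex 2.4 0.7 1.5
   vertex 0.4 2.5 3.2
  endloop
 endfacet
 facet normal -0.592 -0.419 -0.689
  outer loop
   vertex 1.6 1.7 1.3
   vertex 0.2 4.5 0.8
   vertex 2.9 2.0 0.0
  endloop
 endfacet
 facet normal -0.524 -0.549 -0.651
  outer loop
   vertex 1.6 1.7 1.3
   vertex 2.9 2.0 0.0
   vertex 2.4 0.7 1.5
  endloop
 endfacet
 facet normal -0.081 0.363 0.928
  outer loop
   vertex 3.5 1.4 3.9
   vertex 0.4 2.5 3.2
   vertex 5.0 0.2 4.5
  endloop
 endfacet
 facet normal 0.005 0.556 0.831
  outer loop
   vertex 4.9 3.8 2.3
   vertex 4.5 4.7 1.7
   vertex 0.4 2.5 3.2
  endloop
 endfacet
 facet normal 0.007 0.552 0.834
  outer loop
   vertex 4.9 3.8 2.3
   vertex 0.4 2.5 3.2
   vertex 3.5 1.4 3.9
  endloop
 endfacet
 facet normal 0.077 0.521 0.850
  outer loop
   vertex 4.9 3.8 2.3
   vertex 3.5 1.4 3.9
   vertex 5.0 0.2 4.5
  endloop
 endfacet
 facet normal 0.822 -0.280 -0.496
  outer loop
   vertex 4.9 3.8 2.3
   vertex 5.0 0.2 4.5
   vertex 2.9 2.0 0.0
  endloop
 endfacet
 facet normal 0.779 -0.069 -0.623
  outer loop
   vertex 4.9 3.8 2.3
   vertex 2.9 2.0 0.0
   vertex 4.5 4.7 1.7
  endloop
 endfacet
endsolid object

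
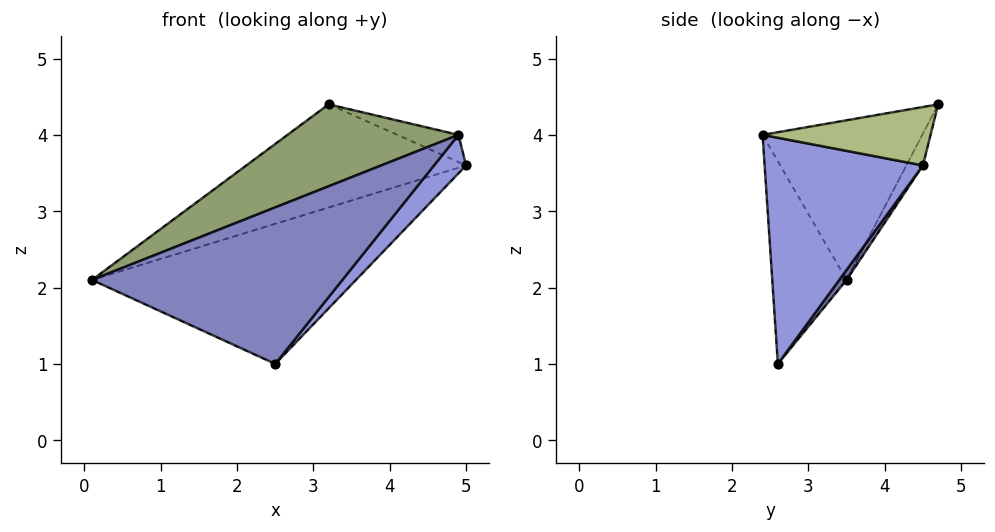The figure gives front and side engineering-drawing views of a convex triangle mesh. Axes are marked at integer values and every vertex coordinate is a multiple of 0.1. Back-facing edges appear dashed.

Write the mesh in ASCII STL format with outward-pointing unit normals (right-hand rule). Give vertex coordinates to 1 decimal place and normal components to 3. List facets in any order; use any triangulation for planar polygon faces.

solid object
 facet normal 0.022 0.797 -0.604
  outer loop
   vertex 2.5 2.6 1.0
   vertex 0.1 3.5 2.1
   vertex 5.0 4.5 3.6
  endloop
 endfacet
 facet normal -0.281 -0.946 0.162
  outer loop
   vertex 2.5 2.6 1.0
   vertex 4.9 2.4 4.0
   vertex 0.1 3.5 2.1
  endloop
 endfacet
 facet normal 0.766 -0.155 -0.623
  outer loop
   vertex 2.5 2.6 1.0
   vertex 5.0 4.5 3.6
   vertex 4.9 2.4 4.0
  endloop
 endfacet
 facet normal -0.069 0.920 -0.386
  outer loop
   vertex 3.2 4.7 4.4
   vertex 5.0 4.5 3.6
   vertex 0.1 3.5 2.1
  endloop
 endfacet
 facet normal -0.416 -0.445 0.793
  outer loop
   vertex 3.2 4.7 4.4
   vertex 0.1 3.5 2.1
   vertex 4.9 2.4 4.0
  endloop
 endfacet
 facet normal 0.415 0.151 0.897
  outer loop
   vertex 3.2 4.7 4.4
   vertex 4.9 2.4 4.0
   vertex 5.0 4.5 3.6
  endloop
 endfacet
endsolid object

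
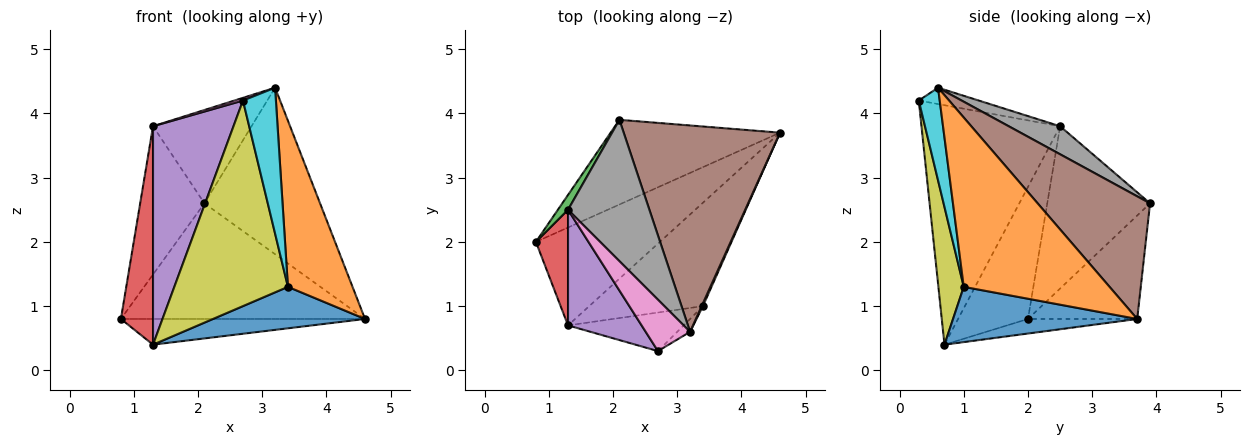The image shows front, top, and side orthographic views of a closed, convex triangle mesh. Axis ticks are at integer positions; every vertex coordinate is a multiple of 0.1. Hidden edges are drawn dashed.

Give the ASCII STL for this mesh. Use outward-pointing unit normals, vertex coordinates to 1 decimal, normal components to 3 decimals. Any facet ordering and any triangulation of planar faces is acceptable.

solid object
 facet normal -0.339 0.759 -0.556
  outer loop
   vertex 2.1 3.9 2.6
   vertex 4.6 3.7 0.8
   vertex 0.8 2.0 0.8
  endloop
 endfacet
 facet normal -0.113 0.252 -0.961
  outer loop
   vertex 1.3 0.7 0.4
   vertex 0.8 2.0 0.8
   vertex 4.6 3.7 0.8
  endloop
 endfacet
 facet normal -0.847 0.529 0.053
  outer loop
   vertex 1.3 2.5 3.8
   vertex 2.1 3.9 2.6
   vertex 0.8 2.0 0.8
  endloop
 endfacet
 facet normal -0.887 -0.408 0.216
  outer loop
   vertex 1.3 2.5 3.8
   vertex 0.8 2.0 0.8
   vertex 1.3 0.7 0.4
  endloop
 endfacet
 facet normal -0.836 -0.485 0.257
  outer loop
   vertex 1.3 2.5 3.8
   vertex 1.3 0.7 0.4
   vertex 2.7 0.3 4.2
  endloop
 endfacet
 facet normal 0.521 0.536 0.664
  outer loop
   vertex 3.2 0.6 4.4
   vertex 4.6 3.7 0.8
   vertex 2.1 3.9 2.6
  endloop
 endfacet
 facet normal -0.345 -0.049 0.937
  outer loop
   vertex 3.2 0.6 4.4
   vertex 1.3 2.5 3.8
   vertex 2.7 0.3 4.2
  endloop
 endfacet
 facet normal 0.276 0.530 0.802
  outer loop
   vertex 3.2 0.6 4.4
   vertex 2.1 3.9 2.6
   vertex 1.3 2.5 3.8
  endloop
 endfacet
 facet normal 0.214 -0.960 -0.180
  outer loop
   vertex 3.4 1.0 1.3
   vertex 2.7 0.3 4.2
   vertex 1.3 0.7 0.4
  endloop
 endfacet
 facet normal 0.535 -0.842 -0.074
  outer loop
   vertex 3.4 1.0 1.3
   vertex 3.2 0.6 4.4
   vertex 2.7 0.3 4.2
  endloop
 endfacet
 facet normal 0.411 -0.339 -0.846
  outer loop
   vertex 3.4 1.0 1.3
   vertex 1.3 0.7 0.4
   vertex 4.6 3.7 0.8
  endloop
 endfacet
 facet normal 0.914 -0.405 0.007
  outer loop
   vertex 3.4 1.0 1.3
   vertex 4.6 3.7 0.8
   vertex 3.2 0.6 4.4
  endloop
 endfacet
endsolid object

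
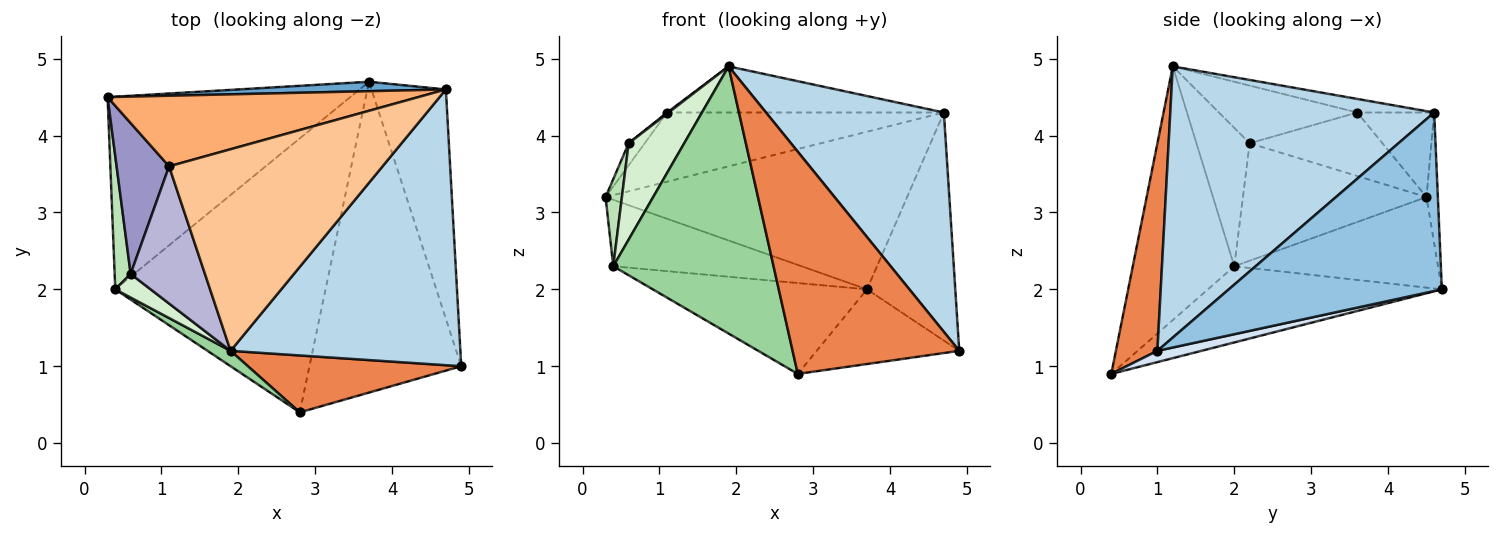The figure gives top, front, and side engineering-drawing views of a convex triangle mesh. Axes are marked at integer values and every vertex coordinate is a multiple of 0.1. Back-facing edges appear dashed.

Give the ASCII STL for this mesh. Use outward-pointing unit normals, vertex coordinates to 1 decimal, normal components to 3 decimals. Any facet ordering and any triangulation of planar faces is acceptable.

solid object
 facet normal -0.038 0.998 0.060
  outer loop
   vertex 4.7 4.6 4.3
   vertex 3.7 4.7 2.0
   vertex 0.3 4.5 3.2
  endloop
 endfacet
 facet normal 0.862 0.357 -0.359
  outer loop
   vertex 4.7 4.6 4.3
   vertex 4.9 1.0 1.2
   vertex 3.7 4.7 2.0
  endloop
 endfacet
 facet normal 0.679 -0.457 0.575
  outer loop
   vertex 4.7 4.6 4.3
   vertex 1.9 1.2 4.9
   vertex 4.9 1.0 1.2
  endloop
 endfacet
 facet normal 0.072 0.233 -0.970
  outer loop
   vertex 2.8 0.4 0.9
   vertex 3.7 4.7 2.0
   vertex 4.9 1.0 1.2
  endloop
 endfacet
 facet normal 0.235 -0.942 0.241
  outer loop
   vertex 2.8 0.4 0.9
   vertex 4.9 1.0 1.2
   vertex 1.9 1.2 4.9
  endloop
 endfacet
 facet normal -0.191 0.687 0.701
  outer loop
   vertex 1.1 3.6 4.3
   vertex 4.7 4.6 4.3
   vertex 0.3 4.5 3.2
  endloop
 endfacet
 facet normal -0.062 0.223 0.973
  outer loop
   vertex 1.1 3.6 4.3
   vertex 1.9 1.2 4.9
   vertex 4.7 4.6 4.3
  endloop
 endfacet
 facet normal -0.333 0.308 -0.891
  outer loop
   vertex 0.4 2.0 2.3
   vertex 0.3 4.5 3.2
   vertex 3.7 4.7 2.0
  endloop
 endfacet
 facet normal -0.325 0.298 -0.898
  outer loop
   vertex 0.4 2.0 2.3
   vertex 3.7 4.7 2.0
   vertex 2.8 0.4 0.9
  endloop
 endfacet
 facet normal -0.534 -0.844 0.049
  outer loop
   vertex 0.4 2.0 2.3
   vertex 2.8 0.4 0.9
   vertex 1.9 1.2 4.9
  endloop
 endfacet
 facet normal -0.987 -0.088 0.134
  outer loop
   vertex 0.6 2.2 3.9
   vertex 0.3 4.5 3.2
   vertex 0.4 2.0 2.3
  endloop
 endfacet
 facet normal -0.681 -0.711 0.174
  outer loop
   vertex 0.6 2.2 3.9
   vertex 0.4 2.0 2.3
   vertex 1.9 1.2 4.9
  endloop
 endfacet
 facet normal -0.768 0.093 0.634
  outer loop
   vertex 0.6 2.2 3.9
   vertex 1.1 3.6 4.3
   vertex 0.3 4.5 3.2
  endloop
 endfacet
 facet normal -0.613 -0.007 0.790
  outer loop
   vertex 0.6 2.2 3.9
   vertex 1.9 1.2 4.9
   vertex 1.1 3.6 4.3
  endloop
 endfacet
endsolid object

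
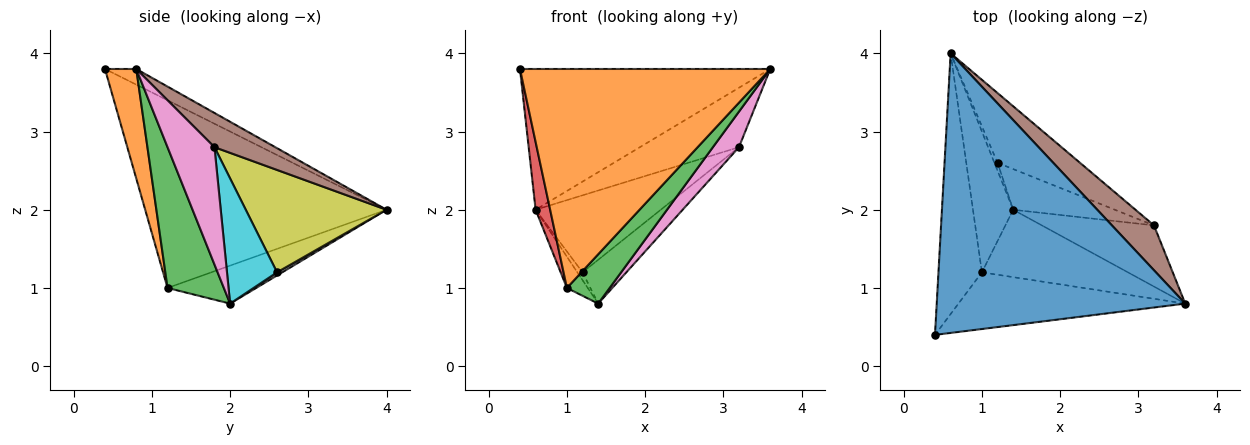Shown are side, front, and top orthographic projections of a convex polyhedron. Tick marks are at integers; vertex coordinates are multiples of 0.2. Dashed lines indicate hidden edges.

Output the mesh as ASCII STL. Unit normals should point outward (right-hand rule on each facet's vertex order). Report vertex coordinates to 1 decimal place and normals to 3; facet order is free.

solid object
 facet normal -0.056 0.449 0.892
  outer loop
   vertex 0.6 4.0 2.0
   vertex 0.4 0.4 3.8
   vertex 3.6 0.8 3.8
  endloop
 endfacet
 facet normal 0.120 -0.961 -0.249
  outer loop
   vertex 1.0 1.2 1.0
   vertex 3.6 0.8 3.8
   vertex 0.4 0.4 3.8
  endloop
 endfacet
 facet normal 0.614 -0.466 -0.637
  outer loop
   vertex 1.0 1.2 1.0
   vertex 1.4 2.0 0.8
   vertex 3.6 0.8 3.8
  endloop
 endfacet
 facet normal -0.973 -0.059 -0.225
  outer loop
   vertex 1.0 1.2 1.0
   vertex 0.4 0.4 3.8
   vertex 0.6 4.0 2.0
  endloop
 endfacet
 facet normal -0.678 0.159 -0.718
  outer loop
   vertex 1.0 1.2 1.0
   vertex 0.6 4.0 2.0
   vertex 1.4 2.0 0.8
  endloop
 endfacet
 facet normal 0.440 0.717 0.541
  outer loop
   vertex 3.2 1.8 2.8
   vertex 0.6 4.0 2.0
   vertex 3.6 0.8 3.8
  endloop
 endfacet
 facet normal 0.671 -0.373 -0.641
  outer loop
   vertex 3.2 1.8 2.8
   vertex 3.6 0.8 3.8
   vertex 1.4 2.0 0.8
  endloop
 endfacet
 facet normal 0.577 0.577 -0.577
  outer loop
   vertex 1.2 2.6 1.2
   vertex 1.4 2.0 0.8
   vertex 0.6 4.0 2.0
  endloop
 endfacet
 facet normal 0.640 0.569 -0.516
  outer loop
   vertex 1.2 2.6 1.2
   vertex 0.6 4.0 2.0
   vertex 3.2 1.8 2.8
  endloop
 endfacet
 facet normal 0.642 0.562 -0.522
  outer loop
   vertex 1.2 2.6 1.2
   vertex 3.2 1.8 2.8
   vertex 1.4 2.0 0.8
  endloop
 endfacet
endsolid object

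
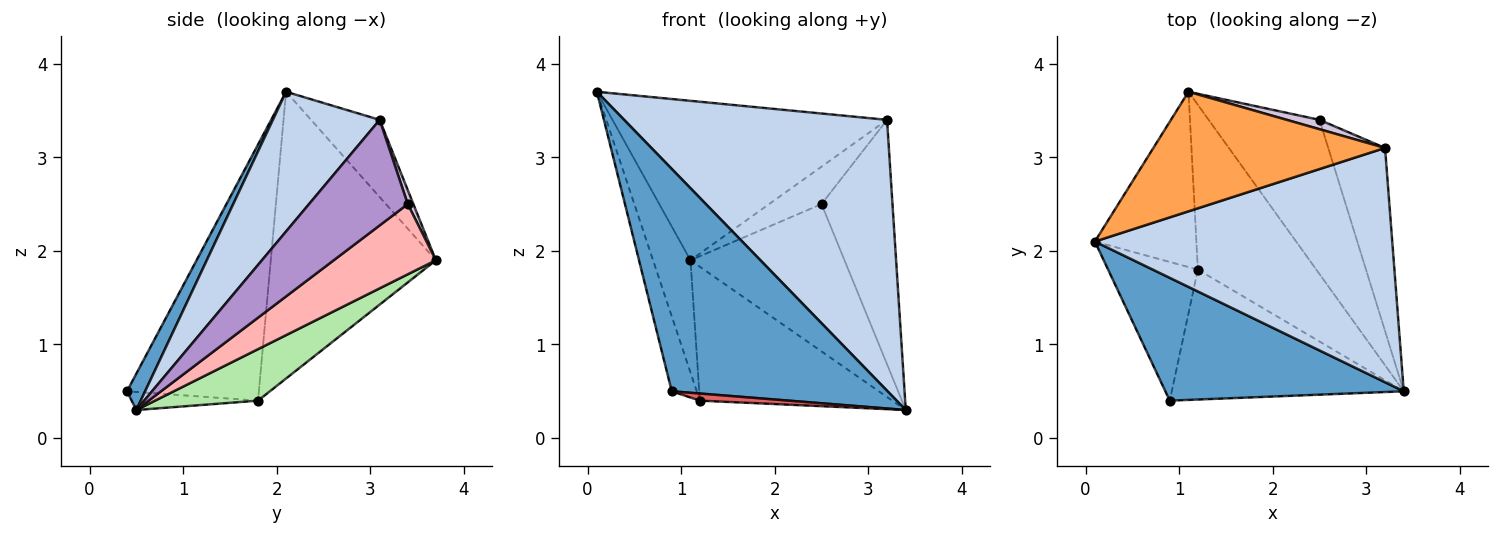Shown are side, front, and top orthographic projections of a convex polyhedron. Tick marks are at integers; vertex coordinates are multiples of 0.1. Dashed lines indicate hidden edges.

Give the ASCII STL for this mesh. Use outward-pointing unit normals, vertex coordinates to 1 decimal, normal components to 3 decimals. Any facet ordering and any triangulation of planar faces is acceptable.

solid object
 facet normal 0.073 -0.873 0.482
  outer loop
   vertex 0.9 0.4 0.5
   vertex 3.4 0.5 0.3
   vertex 0.1 2.1 3.7
  endloop
 endfacet
 facet normal 0.294 -0.723 0.625
  outer loop
   vertex 3.2 3.1 3.4
   vertex 0.1 2.1 3.7
   vertex 3.4 0.5 0.3
  endloop
 endfacet
 facet normal -0.196 0.784 0.588
  outer loop
   vertex 3.2 3.1 3.4
   vertex 1.1 3.7 1.9
   vertex 0.1 2.1 3.7
  endloop
 endfacet
 facet normal -0.922 0.209 -0.326
  outer loop
   vertex 1.2 1.8 0.4
   vertex 0.1 2.1 3.7
   vertex 1.1 3.7 1.9
  endloop
 endfacet
 facet normal -0.929 0.176 -0.326
  outer loop
   vertex 1.2 1.8 0.4
   vertex 0.9 0.4 0.5
   vertex 0.1 2.1 3.7
  endloop
 endfacet
 facet normal 0.320 0.597 -0.735
  outer loop
   vertex 1.2 1.8 0.4
   vertex 1.1 3.7 1.9
   vertex 3.4 0.5 0.3
  endloop
 endfacet
 facet normal -0.077 -0.055 -0.996
  outer loop
   vertex 1.2 1.8 0.4
   vertex 3.4 0.5 0.3
   vertex 0.9 0.4 0.5
  endloop
 endfacet
 facet normal 0.416 0.628 -0.657
  outer loop
   vertex 2.5 3.4 2.5
   vertex 3.4 0.5 0.3
   vertex 1.1 3.7 1.9
  endloop
 endfacet
 facet normal 0.744 0.535 -0.400
  outer loop
   vertex 2.5 3.4 2.5
   vertex 3.2 3.1 3.4
   vertex 3.4 0.5 0.3
  endloop
 endfacet
 facet normal 0.103 0.965 0.241
  outer loop
   vertex 2.5 3.4 2.5
   vertex 1.1 3.7 1.9
   vertex 3.2 3.1 3.4
  endloop
 endfacet
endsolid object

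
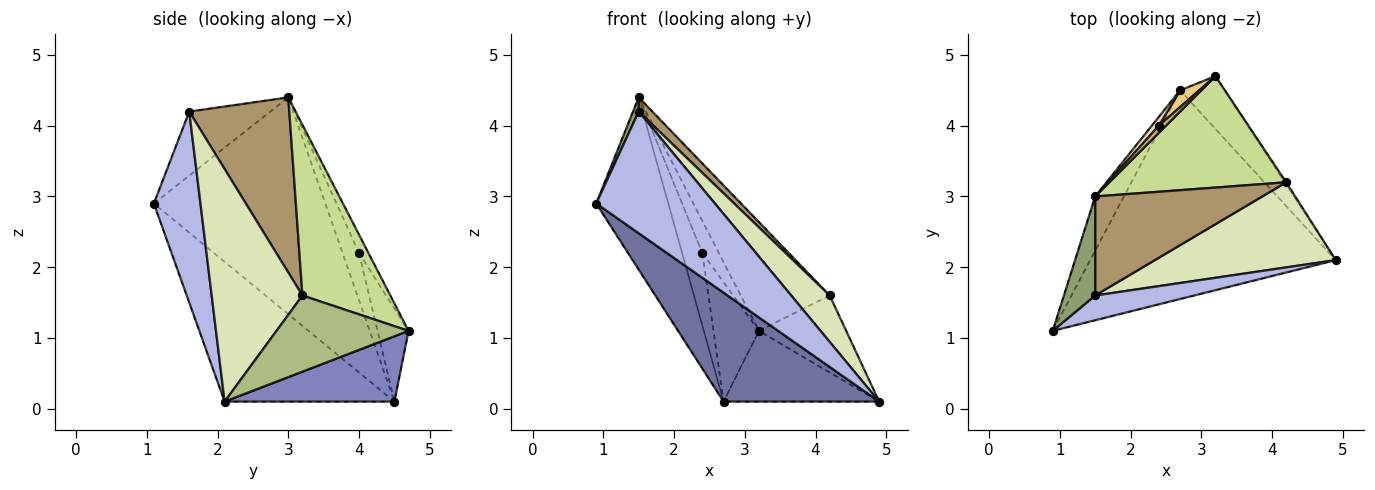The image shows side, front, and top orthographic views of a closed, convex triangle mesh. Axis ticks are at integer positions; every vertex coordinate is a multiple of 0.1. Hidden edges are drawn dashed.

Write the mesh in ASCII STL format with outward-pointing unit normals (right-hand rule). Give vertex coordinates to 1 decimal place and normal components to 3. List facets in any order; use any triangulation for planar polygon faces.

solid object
 facet normal -0.451 -0.413 -0.791
  outer loop
   vertex 2.7 4.5 0.1
   vertex 4.9 2.1 0.1
   vertex 0.9 1.1 2.9
  endloop
 endfacet
 facet normal 0.658 0.603 -0.450
  outer loop
   vertex 2.7 4.5 0.1
   vertex 3.2 4.7 1.1
   vertex 4.9 2.1 0.1
  endloop
 endfacet
 facet normal -0.915 0.385 -0.121
  outer loop
   vertex 2.7 4.5 0.1
   vertex 0.9 1.1 2.9
   vertex 1.5 3.0 4.4
  endloop
 endfacet
 facet normal 0.359 -0.915 0.186
  outer loop
   vertex 1.5 1.6 4.2
   vertex 0.9 1.1 2.9
   vertex 4.9 2.1 0.1
  endloop
 endfacet
 facet normal -0.897 -0.063 0.438
  outer loop
   vertex 1.5 1.6 4.2
   vertex 1.5 3.0 4.4
   vertex 0.9 1.1 2.9
  endloop
 endfacet
 facet normal 0.834 0.551 -0.015
  outer loop
   vertex 4.2 3.2 1.6
   vertex 4.9 2.1 0.1
   vertex 3.2 4.7 1.1
  endloop
 endfacet
 facet normal 0.568 0.575 0.589
  outer loop
   vertex 4.2 3.2 1.6
   vertex 3.2 4.7 1.1
   vertex 1.5 3.0 4.4
  endloop
 endfacet
 facet normal 0.749 -0.317 0.582
  outer loop
   vertex 4.2 3.2 1.6
   vertex 1.5 1.6 4.2
   vertex 4.9 2.1 0.1
  endloop
 endfacet
 facet normal 0.720 -0.098 0.687
  outer loop
   vertex 4.2 3.2 1.6
   vertex 1.5 3.0 4.4
   vertex 1.5 1.6 4.2
  endloop
 endfacet
 facet normal -0.487 0.853 0.188
  outer loop
   vertex 2.4 4.0 2.2
   vertex 1.5 3.0 4.4
   vertex 3.2 4.7 1.1
  endloop
 endfacet
 facet normal -0.559 0.821 0.116
  outer loop
   vertex 2.4 4.0 2.2
   vertex 3.2 4.7 1.1
   vertex 2.7 4.5 0.1
  endloop
 endfacet
 facet normal -0.628 0.772 0.094
  outer loop
   vertex 2.4 4.0 2.2
   vertex 2.7 4.5 0.1
   vertex 1.5 3.0 4.4
  endloop
 endfacet
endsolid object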